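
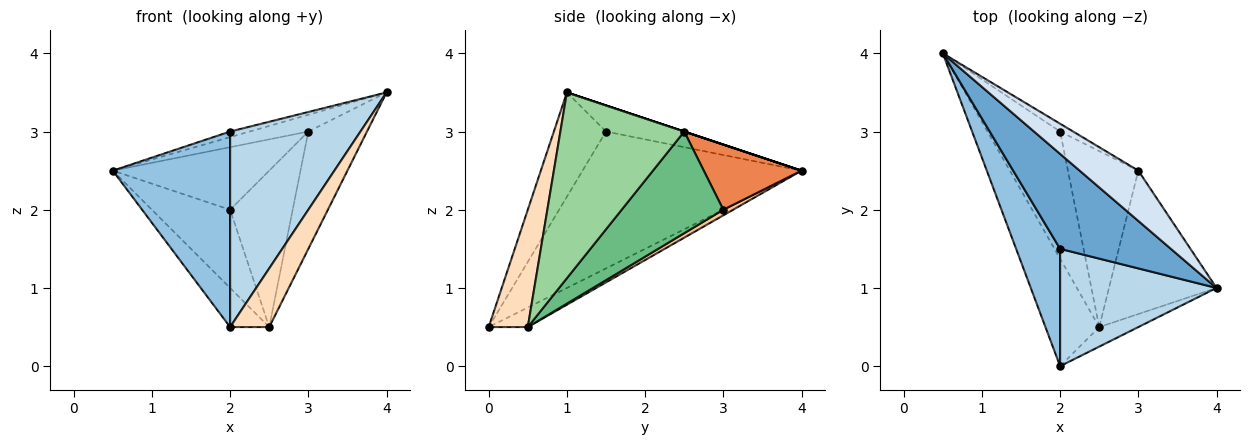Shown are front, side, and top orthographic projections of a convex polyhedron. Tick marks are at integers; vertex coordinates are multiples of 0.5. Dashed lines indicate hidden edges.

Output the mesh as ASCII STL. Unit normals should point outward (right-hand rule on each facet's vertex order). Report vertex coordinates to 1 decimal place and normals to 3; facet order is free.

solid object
 facet normal -0.229 0.057 0.972
  outer loop
   vertex 2.0 1.5 3.0
   vertex 4.0 1.0 3.5
   vertex 0.5 4.0 2.5
  endloop
 endfacet
 facet normal -0.848 -0.454 0.273
  outer loop
   vertex 2.0 1.5 3.0
   vertex 0.5 4.0 2.5
   vertex 2.0 0.0 0.5
  endloop
 endfacet
 facet normal -0.324 -0.811 0.487
  outer loop
   vertex 2.0 1.5 3.0
   vertex 2.0 0.0 0.5
   vertex 4.0 1.0 3.5
  endloop
 endfacet
 facet normal 0.000 0.316 0.949
  outer loop
   vertex 3.0 2.5 3.0
   vertex 0.5 4.0 2.5
   vertex 4.0 1.0 3.5
  endloop
 endfacet
 facet normal 0.527 0.843 -0.105
  outer loop
   vertex 3.0 2.5 3.0
   vertex 2.0 3.0 2.0
   vertex 0.5 4.0 2.5
  endloop
 endfacet
 facet normal -0.323 0.323 -0.889
  outer loop
   vertex 2.5 0.5 0.5
   vertex 2.0 0.0 0.5
   vertex 0.5 4.0 2.5
  endloop
 endfacet
 facet normal 0.065 0.523 -0.850
  outer loop
   vertex 2.5 0.5 0.5
   vertex 0.5 4.0 2.5
   vertex 2.0 3.0 2.0
  endloop
 endfacet
 facet normal 0.688 -0.688 -0.229
  outer loop
   vertex 2.5 0.5 0.5
   vertex 4.0 1.0 3.5
   vertex 2.0 0.0 0.5
  endloop
 endfacet
 facet normal 0.734 0.451 -0.508
  outer loop
   vertex 2.5 0.5 0.5
   vertex 2.0 3.0 2.0
   vertex 3.0 2.5 3.0
  endloop
 endfacet
 facet normal 0.801 0.379 -0.464
  outer loop
   vertex 2.5 0.5 0.5
   vertex 3.0 2.5 3.0
   vertex 4.0 1.0 3.5
  endloop
 endfacet
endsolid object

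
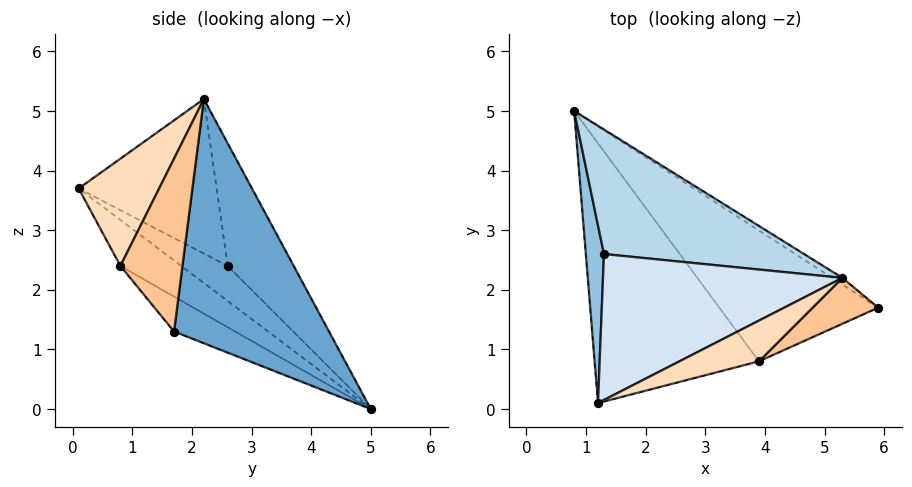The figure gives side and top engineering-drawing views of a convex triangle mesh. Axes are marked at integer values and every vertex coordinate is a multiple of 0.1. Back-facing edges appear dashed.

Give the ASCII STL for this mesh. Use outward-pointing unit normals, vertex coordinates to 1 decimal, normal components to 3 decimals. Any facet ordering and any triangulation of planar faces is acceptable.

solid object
 facet normal 0.547 0.837 -0.023
  outer loop
   vertex 5.3 2.2 5.2
   vertex 5.9 1.7 1.3
   vertex 0.8 5.0 0.0
  endloop
 endfacet
 facet normal -0.856 0.265 0.443
  outer loop
   vertex 1.3 2.6 2.4
   vertex 0.8 5.0 0.0
   vertex 1.2 0.1 3.7
  endloop
 endfacet
 facet normal -0.419 0.597 0.684
  outer loop
   vertex 1.3 2.6 2.4
   vertex 5.3 2.2 5.2
   vertex 0.8 5.0 0.0
  endloop
 endfacet
 facet normal -0.493 0.417 0.764
  outer loop
   vertex 1.3 2.6 2.4
   vertex 1.2 0.1 3.7
   vertex 5.3 2.2 5.2
  endloop
 endfacet
 facet normal -0.175 -0.582 -0.794
  outer loop
   vertex 3.9 0.8 2.4
   vertex 0.8 5.0 0.0
   vertex 5.9 1.7 1.3
  endloop
 endfacet
 facet normal -0.216 -0.600 -0.771
  outer loop
   vertex 3.9 0.8 2.4
   vertex 1.2 0.1 3.7
   vertex 0.8 5.0 0.0
  endloop
 endfacet
 facet normal 0.486 -0.854 0.184
  outer loop
   vertex 3.9 0.8 2.4
   vertex 5.9 1.7 1.3
   vertex 5.3 2.2 5.2
  endloop
 endfacet
 facet normal 0.360 -0.894 0.267
  outer loop
   vertex 3.9 0.8 2.4
   vertex 5.3 2.2 5.2
   vertex 1.2 0.1 3.7
  endloop
 endfacet
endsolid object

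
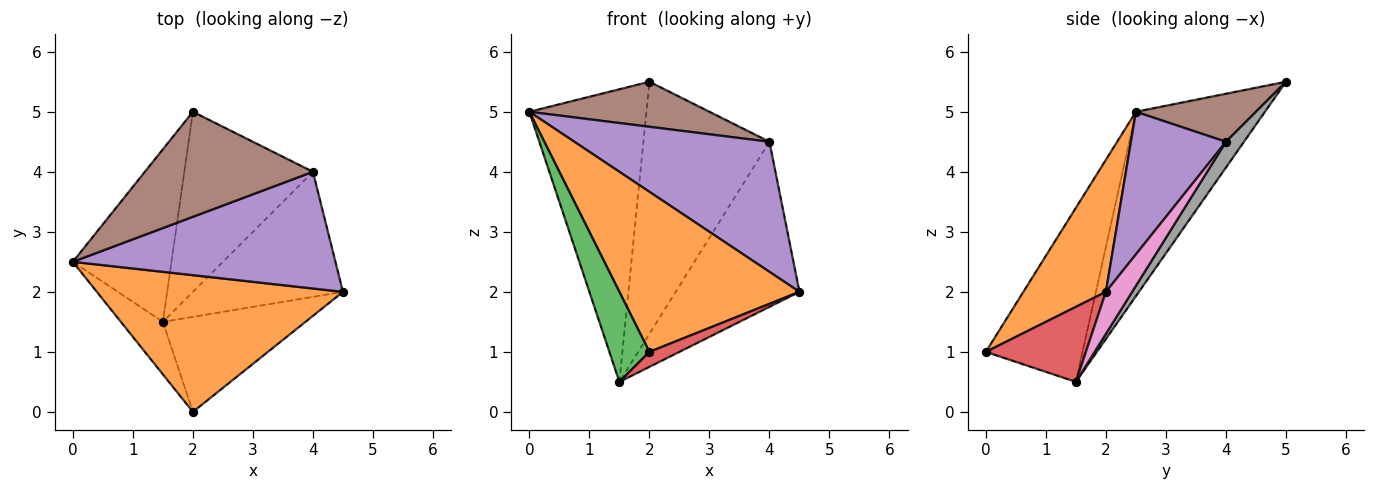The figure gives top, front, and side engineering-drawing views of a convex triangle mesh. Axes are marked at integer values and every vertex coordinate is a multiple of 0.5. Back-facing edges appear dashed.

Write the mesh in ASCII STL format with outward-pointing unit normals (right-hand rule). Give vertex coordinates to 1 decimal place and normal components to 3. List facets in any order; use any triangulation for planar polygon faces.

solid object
 facet normal -0.689 0.625 -0.368
  outer loop
   vertex 1.5 1.5 0.5
   vertex 0.0 2.5 5.0
   vertex 2.0 5.0 5.5
  endloop
 endfacet
 facet normal 0.329 -0.718 0.613
  outer loop
   vertex 2.0 0.0 1.0
   vertex 4.5 2.0 2.0
   vertex 0.0 2.5 5.0
  endloop
 endfacet
 facet normal -0.902 -0.373 -0.218
  outer loop
   vertex 2.0 0.0 1.0
   vertex 0.0 2.5 5.0
   vertex 1.5 1.5 0.5
  endloop
 endfacet
 facet normal 0.461 -0.138 -0.876
  outer loop
   vertex 2.0 0.0 1.0
   vertex 1.5 1.5 0.5
   vertex 4.5 2.0 2.0
  endloop
 endfacet
 facet normal 0.341 -0.700 0.628
  outer loop
   vertex 4.0 4.0 4.5
   vertex 0.0 2.5 5.0
   vertex 4.5 2.0 2.0
  endloop
 endfacet
 facet normal 0.254 -0.381 0.889
  outer loop
   vertex 4.0 4.0 4.5
   vertex 2.0 5.0 5.5
   vertex 0.0 2.5 5.0
  endloop
 endfacet
 facet normal 0.167 0.786 -0.595
  outer loop
   vertex 4.0 4.0 4.5
   vertex 4.5 2.0 2.0
   vertex 1.5 1.5 0.5
  endloop
 endfacet
 facet normal 0.115 0.808 -0.577
  outer loop
   vertex 4.0 4.0 4.5
   vertex 1.5 1.5 0.5
   vertex 2.0 5.0 5.5
  endloop
 endfacet
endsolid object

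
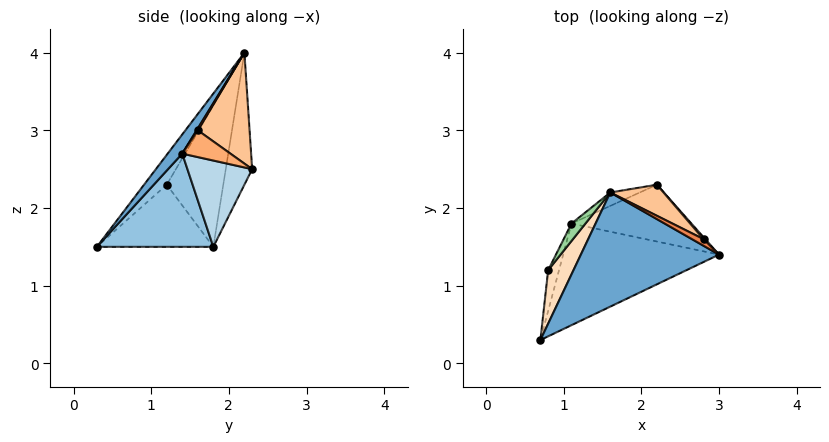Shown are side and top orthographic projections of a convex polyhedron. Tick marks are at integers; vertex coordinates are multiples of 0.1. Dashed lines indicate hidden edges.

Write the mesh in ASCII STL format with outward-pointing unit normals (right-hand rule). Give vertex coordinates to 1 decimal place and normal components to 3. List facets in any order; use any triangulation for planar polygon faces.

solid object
 facet normal 0.081 -0.807 0.584
  outer loop
   vertex 1.6 2.2 4.0
   vertex 0.7 0.3 1.5
   vertex 3.0 1.4 2.7
  endloop
 endfacet
 facet normal 0.508 -0.136 -0.850
  outer loop
   vertex 1.1 1.8 1.5
   vertex 3.0 1.4 2.7
   vertex 0.7 0.3 1.5
  endloop
 endfacet
 facet normal 0.553 0.321 -0.769
  outer loop
   vertex 1.1 1.8 1.5
   vertex 2.2 2.3 2.5
   vertex 3.0 1.4 2.7
  endloop
 endfacet
 facet normal -0.352 0.933 -0.079
  outer loop
   vertex 1.1 1.8 1.5
   vertex 1.6 2.2 4.0
   vertex 2.2 2.3 2.5
  endloop
 endfacet
 facet normal 0.100 -0.796 0.597
  outer loop
   vertex 2.8 1.6 3.0
   vertex 1.6 2.2 4.0
   vertex 3.0 1.4 2.7
  endloop
 endfacet
 facet normal 0.741 0.670 0.048
  outer loop
   vertex 2.8 1.6 3.0
   vertex 3.0 1.4 2.7
   vertex 2.2 2.3 2.5
  endloop
 endfacet
 facet normal 0.612 0.734 0.294
  outer loop
   vertex 2.8 1.6 3.0
   vertex 2.2 2.3 2.5
   vertex 1.6 2.2 4.0
  endloop
 endfacet
 facet normal -0.684 -0.441 0.581
  outer loop
   vertex 0.8 1.2 2.3
   vertex 0.7 0.3 1.5
   vertex 1.6 2.2 4.0
  endloop
 endfacet
 facet normal -0.953 0.254 -0.167
  outer loop
   vertex 0.8 1.2 2.3
   vertex 1.1 1.8 1.5
   vertex 0.7 0.3 1.5
  endloop
 endfacet
 facet normal -0.842 0.532 0.083
  outer loop
   vertex 0.8 1.2 2.3
   vertex 1.6 2.2 4.0
   vertex 1.1 1.8 1.5
  endloop
 endfacet
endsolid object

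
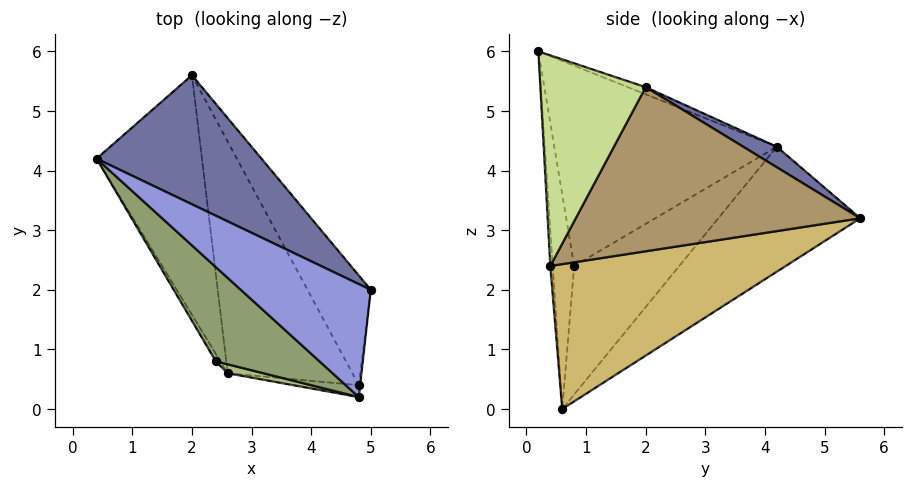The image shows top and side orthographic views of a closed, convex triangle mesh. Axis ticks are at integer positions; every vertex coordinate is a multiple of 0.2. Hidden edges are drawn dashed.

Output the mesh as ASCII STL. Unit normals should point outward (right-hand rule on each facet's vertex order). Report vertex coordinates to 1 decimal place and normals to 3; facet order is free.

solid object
 facet normal 0.101 0.579 0.809
  outer loop
   vertex 2.0 5.6 3.2
   vertex 0.4 4.2 4.4
   vertex 5.0 2.0 5.4
  endloop
 endfacet
 facet normal -0.728 0.306 -0.614
  outer loop
   vertex 2.0 5.6 3.2
   vertex 2.6 0.6 0.0
   vertex 0.4 4.2 4.4
  endloop
 endfacet
 facet normal -0.052 0.321 0.946
  outer loop
   vertex 4.8 0.2 6.0
   vertex 5.0 2.0 5.4
   vertex 0.4 4.2 4.4
  endloop
 endfacet
 facet normal -0.869 -0.493 -0.031
  outer loop
   vertex 2.4 0.8 2.4
   vertex 0.4 4.2 4.4
   vertex 2.6 0.6 0.0
  endloop
 endfacet
 facet normal -0.696 -0.621 0.360
  outer loop
   vertex 2.4 0.8 2.4
   vertex 4.8 0.2 6.0
   vertex 0.4 4.2 4.4
  endloop
 endfacet
 facet normal -0.316 -0.947 0.053
  outer loop
   vertex 2.4 0.8 2.4
   vertex 2.6 0.6 0.0
   vertex 4.8 0.2 6.0
  endloop
 endfacet
 facet normal 0.994 -0.112 -0.006
  outer loop
   vertex 4.8 0.4 2.4
   vertex 5.0 2.0 5.4
   vertex 4.8 0.2 6.0
  endloop
 endfacet
 facet normal -0.030 -0.998 -0.055
  outer loop
   vertex 4.8 0.4 2.4
   vertex 4.8 0.2 6.0
   vertex 2.6 0.6 0.0
  endloop
 endfacet
 facet normal 0.815 0.487 -0.314
  outer loop
   vertex 4.8 0.4 2.4
   vertex 2.0 5.6 3.2
   vertex 5.0 2.0 5.4
  endloop
 endfacet
 facet normal 0.676 0.453 -0.582
  outer loop
   vertex 4.8 0.4 2.4
   vertex 2.6 0.6 0.0
   vertex 2.0 5.6 3.2
  endloop
 endfacet
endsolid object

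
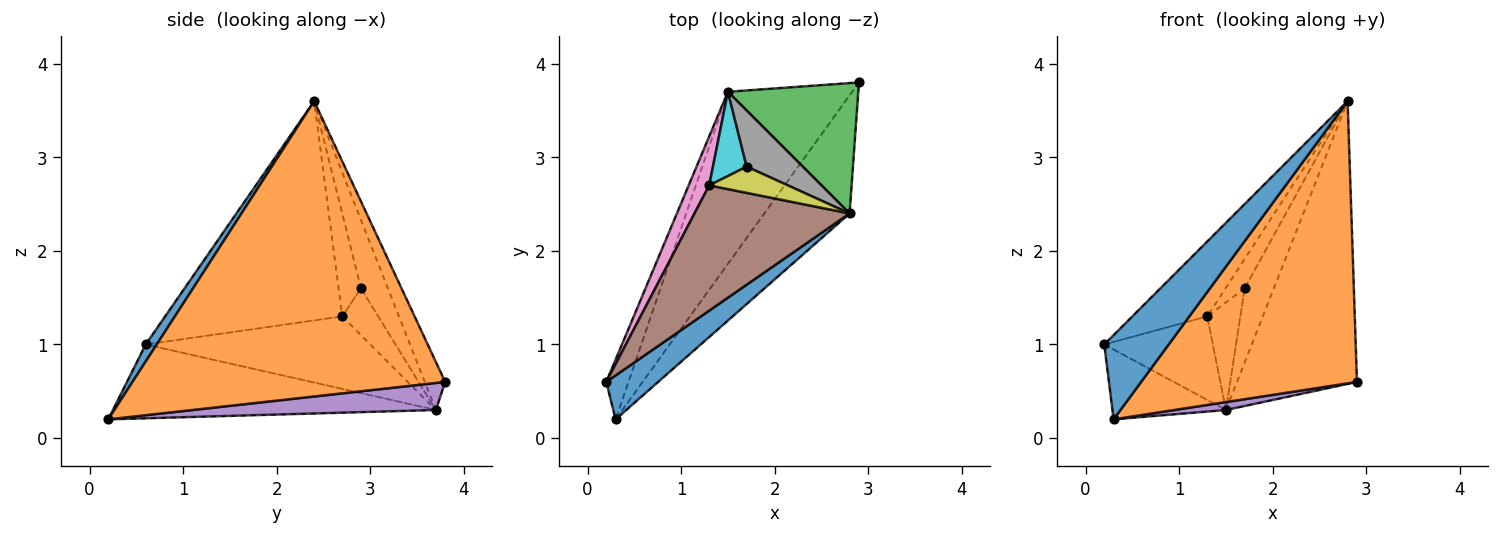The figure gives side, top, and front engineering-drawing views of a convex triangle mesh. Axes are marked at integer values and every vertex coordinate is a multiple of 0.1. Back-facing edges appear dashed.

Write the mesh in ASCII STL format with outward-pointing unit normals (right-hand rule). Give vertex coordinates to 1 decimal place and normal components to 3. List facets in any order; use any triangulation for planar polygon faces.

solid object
 facet normal 0.150 -0.877 0.457
  outer loop
   vertex 0.3 0.2 0.2
   vertex 2.8 2.4 3.6
   vertex 0.2 0.6 1.0
  endloop
 endfacet
 facet normal 0.801 -0.553 -0.231
  outer loop
   vertex 0.3 0.2 0.2
   vertex 2.9 3.8 0.6
   vertex 2.8 2.4 3.6
  endloop
 endfacet
 facet normal -0.153 0.897 0.414
  outer loop
   vertex 1.5 3.7 0.3
   vertex 2.8 2.4 3.6
   vertex 2.9 3.8 0.6
  endloop
 endfacet
 facet normal -0.908 0.319 -0.273
  outer loop
   vertex 1.5 3.7 0.3
   vertex 0.3 0.2 0.2
   vertex 0.2 0.6 1.0
  endloop
 endfacet
 facet normal 0.212 -0.045 -0.976
  outer loop
   vertex 1.5 3.7 0.3
   vertex 2.9 3.8 0.6
   vertex 0.3 0.2 0.2
  endloop
 endfacet
 facet normal -0.772 0.326 0.546
  outer loop
   vertex 1.3 2.7 1.3
   vertex 0.2 0.6 1.0
   vertex 2.8 2.4 3.6
  endloop
 endfacet
 facet normal -0.872 0.422 0.247
  outer loop
   vertex 1.3 2.7 1.3
   vertex 1.5 3.7 0.3
   vertex 0.2 0.6 1.0
  endloop
 endfacet
 facet normal -0.592 0.642 0.486
  outer loop
   vertex 1.7 2.9 1.6
   vertex 2.8 2.4 3.6
   vertex 1.5 3.7 0.3
  endloop
 endfacet
 facet normal -0.657 0.562 0.502
  outer loop
   vertex 1.7 2.9 1.6
   vertex 1.3 2.7 1.3
   vertex 2.8 2.4 3.6
  endloop
 endfacet
 facet normal -0.650 0.598 0.468
  outer loop
   vertex 1.7 2.9 1.6
   vertex 1.5 3.7 0.3
   vertex 1.3 2.7 1.3
  endloop
 endfacet
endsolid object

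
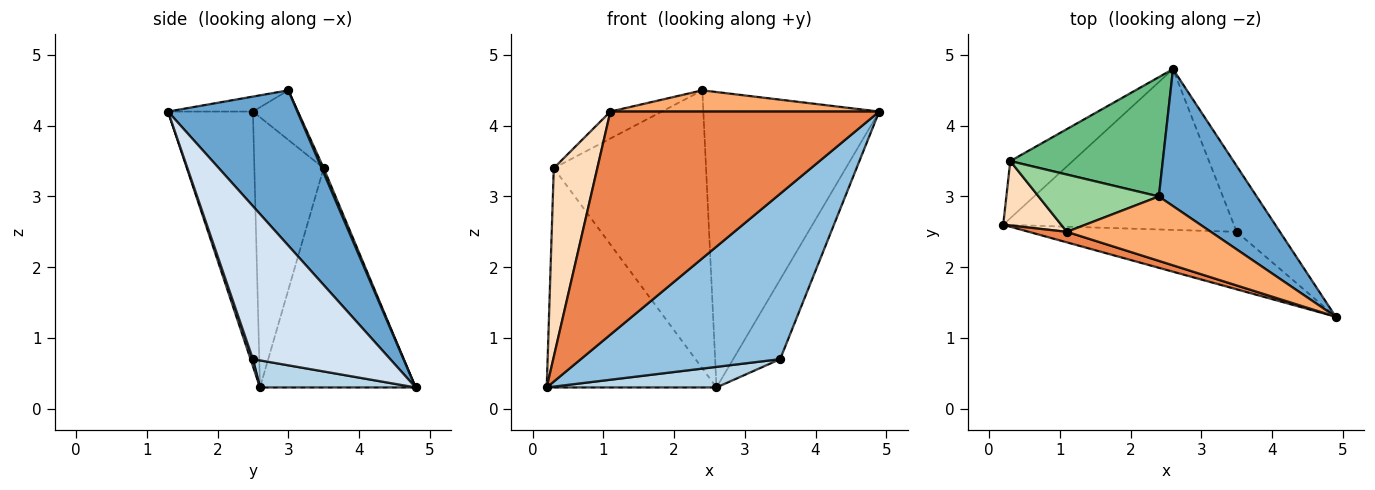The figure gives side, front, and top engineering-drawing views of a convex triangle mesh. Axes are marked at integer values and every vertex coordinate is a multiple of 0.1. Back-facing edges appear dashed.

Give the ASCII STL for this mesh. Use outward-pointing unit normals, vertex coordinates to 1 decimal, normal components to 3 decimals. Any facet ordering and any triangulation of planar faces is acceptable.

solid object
 facet normal 0.555 0.755 0.350
  outer loop
   vertex 2.4 3.0 4.5
   vertex 4.9 1.3 4.2
   vertex 2.6 4.8 0.3
  endloop
 endfacet
 facet normal 0.011 -0.945 -0.328
  outer loop
   vertex 3.5 2.5 0.7
   vertex 4.9 1.3 4.2
   vertex 0.2 2.6 0.3
  endloop
 endfacet
 facet normal 0.116 -0.126 -0.985
  outer loop
   vertex 3.5 2.5 0.7
   vertex 0.2 2.6 0.3
   vertex 2.6 4.8 0.3
  endloop
 endfacet
 facet normal 0.914 0.313 -0.258
  outer loop
   vertex 3.5 2.5 0.7
   vertex 2.6 4.8 0.3
   vertex 4.9 1.3 4.2
  endloop
 endfacet
 facet normal -0.301 -0.953 0.045
  outer loop
   vertex 1.1 2.5 4.2
   vertex 0.2 2.6 0.3
   vertex 4.9 1.3 4.2
  endloop
 endfacet
 facet normal -0.098 -0.311 0.945
  outer loop
   vertex 1.1 2.5 4.2
   vertex 4.9 1.3 4.2
   vertex 2.4 3.0 4.5
  endloop
 endfacet
 facet normal -0.664 0.724 -0.189
  outer loop
   vertex 0.3 3.5 3.4
   vertex 2.6 4.8 0.3
   vertex 0.2 2.6 0.3
  endloop
 endfacet
 facet normal -0.833 -0.523 0.179
  outer loop
   vertex 0.3 3.5 3.4
   vertex 0.2 2.6 0.3
   vertex 1.1 2.5 4.2
  endloop
 endfacet
 facet normal 0.012 0.919 0.394
  outer loop
   vertex 0.3 3.5 3.4
   vertex 2.4 3.0 4.5
   vertex 2.6 4.8 0.3
  endloop
 endfacet
 facet normal -0.349 0.399 0.848
  outer loop
   vertex 0.3 3.5 3.4
   vertex 1.1 2.5 4.2
   vertex 2.4 3.0 4.5
  endloop
 endfacet
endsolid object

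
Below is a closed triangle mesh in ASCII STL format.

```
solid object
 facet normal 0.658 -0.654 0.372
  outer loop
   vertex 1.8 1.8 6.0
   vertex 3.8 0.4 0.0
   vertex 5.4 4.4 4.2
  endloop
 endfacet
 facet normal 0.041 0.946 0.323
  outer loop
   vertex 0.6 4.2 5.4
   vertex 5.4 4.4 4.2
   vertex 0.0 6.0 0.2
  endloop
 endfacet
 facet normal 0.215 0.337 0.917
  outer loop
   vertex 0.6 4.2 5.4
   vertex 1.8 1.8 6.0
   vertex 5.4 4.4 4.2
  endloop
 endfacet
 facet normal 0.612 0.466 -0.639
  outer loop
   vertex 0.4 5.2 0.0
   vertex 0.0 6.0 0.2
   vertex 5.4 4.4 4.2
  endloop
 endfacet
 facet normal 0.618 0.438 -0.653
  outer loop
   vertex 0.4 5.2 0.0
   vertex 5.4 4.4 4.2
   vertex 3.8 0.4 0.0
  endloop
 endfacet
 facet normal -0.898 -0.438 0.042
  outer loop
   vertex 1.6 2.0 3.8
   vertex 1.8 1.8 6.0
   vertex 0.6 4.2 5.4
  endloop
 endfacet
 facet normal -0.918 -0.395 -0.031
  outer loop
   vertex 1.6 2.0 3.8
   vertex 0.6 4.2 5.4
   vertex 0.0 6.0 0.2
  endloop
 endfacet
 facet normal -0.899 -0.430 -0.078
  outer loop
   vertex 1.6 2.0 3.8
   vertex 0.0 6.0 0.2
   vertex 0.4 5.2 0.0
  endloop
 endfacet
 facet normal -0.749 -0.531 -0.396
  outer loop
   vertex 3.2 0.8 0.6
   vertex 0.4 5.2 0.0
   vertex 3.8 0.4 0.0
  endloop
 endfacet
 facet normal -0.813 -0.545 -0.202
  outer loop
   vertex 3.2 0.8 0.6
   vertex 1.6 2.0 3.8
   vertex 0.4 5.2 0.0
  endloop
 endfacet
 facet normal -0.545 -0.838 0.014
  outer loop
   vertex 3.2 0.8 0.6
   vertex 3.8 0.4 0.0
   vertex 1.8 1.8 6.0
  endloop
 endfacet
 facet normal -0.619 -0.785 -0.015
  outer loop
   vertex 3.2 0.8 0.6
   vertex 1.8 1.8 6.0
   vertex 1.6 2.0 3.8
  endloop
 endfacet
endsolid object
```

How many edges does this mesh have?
18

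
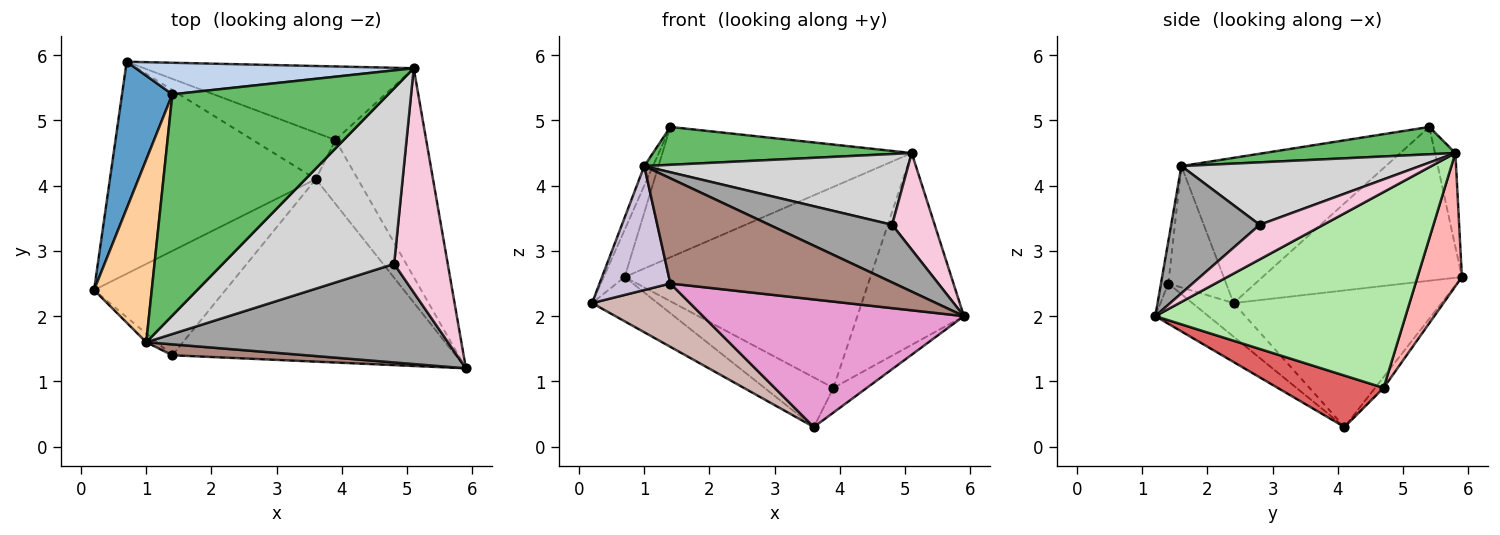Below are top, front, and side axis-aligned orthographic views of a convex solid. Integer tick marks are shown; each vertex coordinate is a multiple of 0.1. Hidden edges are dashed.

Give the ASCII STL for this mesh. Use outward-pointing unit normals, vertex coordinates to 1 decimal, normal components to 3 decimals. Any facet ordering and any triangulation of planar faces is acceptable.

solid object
 facet normal -0.946 0.100 0.309
  outer loop
   vertex 1.4 5.4 4.9
   vertex 0.7 5.9 2.6
   vertex 0.2 2.4 2.2
  endloop
 endfacet
 facet normal -0.079 0.969 0.235
  outer loop
   vertex 5.1 5.8 4.5
   vertex 0.7 5.9 2.6
   vertex 1.4 5.4 4.9
  endloop
 endfacet
 facet normal -0.545 0.172 -0.821
  outer loop
   vertex 3.6 4.1 0.3
   vertex 0.2 2.4 2.2
   vertex 0.7 5.9 2.6
  endloop
 endfacet
 facet normal -0.929 0.040 0.369
  outer loop
   vertex 1.0 1.6 4.3
   vertex 1.4 5.4 4.9
   vertex 0.2 2.4 2.2
  endloop
 endfacet
 facet normal 0.124 -0.167 0.978
  outer loop
   vertex 1.0 1.6 4.3
   vertex 5.1 5.8 4.5
   vertex 1.4 5.4 4.9
  endloop
 endfacet
 facet normal 0.846 0.360 -0.392
  outer loop
   vertex 3.9 4.7 0.9
   vertex 5.1 5.8 4.5
   vertex 5.9 1.2 2.0
  endloop
 endfacet
 facet normal 0.753 0.237 -0.614
  outer loop
   vertex 3.9 4.7 0.9
   vertex 5.9 1.2 2.0
   vertex 3.6 4.1 0.3
  endloop
 endfacet
 facet normal 0.167 0.926 -0.339
  outer loop
   vertex 3.9 4.7 0.9
   vertex 0.7 5.9 2.6
   vertex 5.1 5.8 4.5
  endloop
 endfacet
 facet normal -0.090 0.726 -0.681
  outer loop
   vertex 3.9 4.7 0.9
   vertex 3.6 4.1 0.3
   vertex 0.7 5.9 2.6
  endloop
 endfacet
 facet normal -0.631 -0.774 -0.054
  outer loop
   vertex 1.4 1.4 2.5
   vertex 1.0 1.6 4.3
   vertex 0.2 2.4 2.2
  endloop
 endfacet
 facet normal -0.033 -0.994 0.103
  outer loop
   vertex 1.4 1.4 2.5
   vertex 5.9 1.2 2.0
   vertex 1.0 1.6 4.3
  endloop
 endfacet
 facet normal -0.213 -0.507 -0.835
  outer loop
   vertex 1.4 1.4 2.5
   vertex 0.2 2.4 2.2
   vertex 3.6 4.1 0.3
  endloop
 endfacet
 facet normal -0.116 -0.569 -0.814
  outer loop
   vertex 1.4 1.4 2.5
   vertex 3.6 4.1 0.3
   vertex 5.9 1.2 2.0
  endloop
 endfacet
 facet normal 0.510 -0.341 0.790
  outer loop
   vertex 4.8 2.8 3.4
   vertex 5.9 1.2 2.0
   vertex 5.1 5.8 4.5
  endloop
 endfacet
 facet normal 0.342 -0.475 0.811
  outer loop
   vertex 4.8 2.8 3.4
   vertex 1.0 1.6 4.3
   vertex 5.9 1.2 2.0
  endloop
 endfacet
 facet normal 0.320 -0.354 0.879
  outer loop
   vertex 4.8 2.8 3.4
   vertex 5.1 5.8 4.5
   vertex 1.0 1.6 4.3
  endloop
 endfacet
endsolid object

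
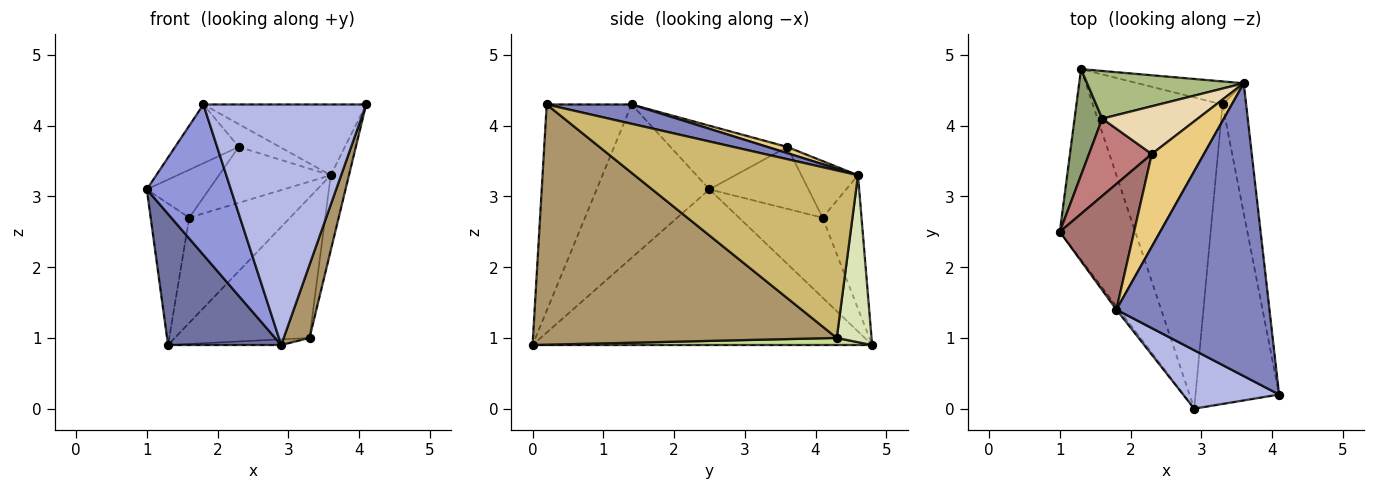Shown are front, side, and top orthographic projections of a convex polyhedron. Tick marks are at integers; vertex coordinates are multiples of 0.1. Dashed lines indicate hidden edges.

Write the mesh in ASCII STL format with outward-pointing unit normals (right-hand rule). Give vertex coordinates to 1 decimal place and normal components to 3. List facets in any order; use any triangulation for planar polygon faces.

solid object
 facet normal -0.862 -0.287 -0.418
  outer loop
   vertex 2.9 0.0 0.9
   vertex 1.0 2.5 3.1
   vertex 1.3 4.8 0.9
  endloop
 endfacet
 facet normal 0.122 0.233 0.965
  outer loop
   vertex 1.8 1.4 4.3
   vertex 4.1 0.2 4.3
   vertex 3.6 4.6 3.3
  endloop
 endfacet
 facet normal -0.802 -0.598 -0.013
  outer loop
   vertex 1.8 1.4 4.3
   vertex 1.0 2.5 3.1
   vertex 2.9 0.0 0.9
  endloop
 endfacet
 facet normal -0.452 -0.867 0.211
  outer loop
   vertex 1.8 1.4 4.3
   vertex 2.9 0.0 0.9
   vertex 4.1 0.2 4.3
  endloop
 endfacet
 facet normal -0.866 0.400 0.300
  outer loop
   vertex 1.6 4.1 2.7
   vertex 1.3 4.8 0.9
   vertex 1.0 2.5 3.1
  endloop
 endfacet
 facet normal -0.332 0.859 0.389
  outer loop
   vertex 1.6 4.1 2.7
   vertex 3.6 4.6 3.3
   vertex 1.3 4.8 0.9
  endloop
 endfacet
 facet normal 0.054 0.018 -0.998
  outer loop
   vertex 3.3 4.3 1.0
   vertex 2.9 0.0 0.9
   vertex 1.3 4.8 0.9
  endloop
 endfacet
 facet normal 0.247 0.956 -0.157
  outer loop
   vertex 3.3 4.3 1.0
   vertex 1.3 4.8 0.9
   vertex 3.6 4.6 3.3
  endloop
 endfacet
 facet normal 0.941 -0.080 -0.328
  outer loop
   vertex 3.3 4.3 1.0
   vertex 4.1 0.2 4.3
   vertex 2.9 0.0 0.9
  endloop
 endfacet
 facet normal 0.987 0.081 -0.139
  outer loop
   vertex 3.3 4.3 1.0
   vertex 3.6 4.6 3.3
   vertex 4.1 0.2 4.3
  endloop
 endfacet
 facet normal 0.114 0.237 0.965
  outer loop
   vertex 2.3 3.6 3.7
   vertex 1.8 1.4 4.3
   vertex 3.6 4.6 3.3
  endloop
 endfacet
 facet normal -0.359 0.710 0.606
  outer loop
   vertex 2.3 3.6 3.7
   vertex 3.6 4.6 3.3
   vertex 1.6 4.1 2.7
  endloop
 endfacet
 facet normal -0.613 0.335 0.716
  outer loop
   vertex 2.3 3.6 3.7
   vertex 1.0 2.5 3.1
   vertex 1.8 1.4 4.3
  endloop
 endfacet
 facet normal -0.642 0.404 0.651
  outer loop
   vertex 2.3 3.6 3.7
   vertex 1.6 4.1 2.7
   vertex 1.0 2.5 3.1
  endloop
 endfacet
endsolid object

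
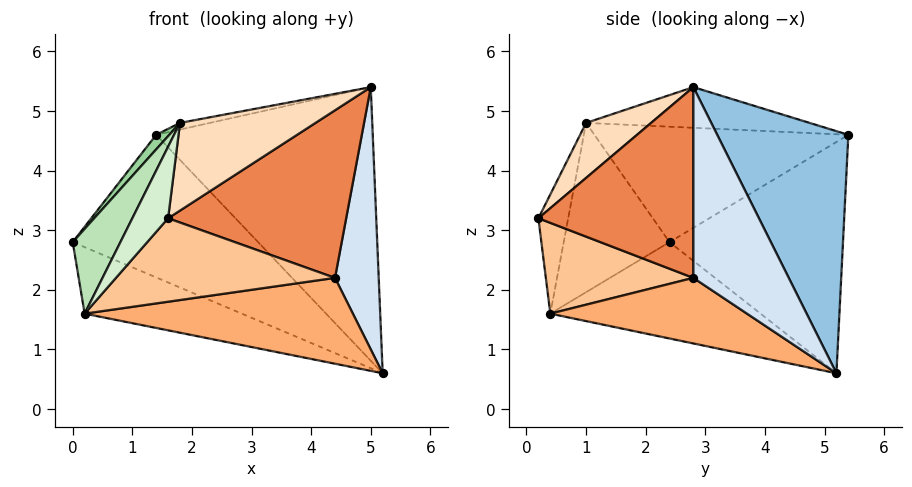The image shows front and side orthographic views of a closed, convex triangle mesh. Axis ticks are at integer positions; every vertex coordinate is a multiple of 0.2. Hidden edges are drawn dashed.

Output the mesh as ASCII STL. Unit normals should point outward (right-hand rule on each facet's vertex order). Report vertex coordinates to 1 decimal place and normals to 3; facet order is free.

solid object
 facet normal -0.564 0.602 -0.565
  outer loop
   vertex 1.4 5.4 4.6
   vertex 5.2 5.2 0.6
   vertex 0.0 2.4 2.8
  endloop
 endfacet
 facet normal 0.472 0.780 0.410
  outer loop
   vertex 1.4 5.4 4.6
   vertex 5.0 2.8 5.4
   vertex 5.2 5.2 0.6
  endloop
 endfacet
 facet normal -0.530 0.396 -0.749
  outer loop
   vertex 0.2 0.4 1.6
   vertex 0.0 2.4 2.8
   vertex 5.2 5.2 0.6
  endloop
 endfacet
 facet normal 0.896 -0.411 -0.168
  outer loop
   vertex 4.4 2.8 2.2
   vertex 5.2 5.2 0.6
   vertex 5.0 2.8 5.4
  endloop
 endfacet
 facet normal 0.652 -0.749 -0.122
  outer loop
   vertex 4.4 2.8 2.2
   vertex 5.0 2.8 5.4
   vertex 1.6 0.2 3.2
  endloop
 endfacet
 facet normal 0.437 -0.595 -0.675
  outer loop
   vertex 4.4 2.8 2.2
   vertex 0.2 0.4 1.6
   vertex 5.2 5.2 0.6
  endloop
 endfacet
 facet normal 0.481 -0.714 -0.510
  outer loop
   vertex 4.4 2.8 2.2
   vertex 1.6 0.2 3.2
   vertex 0.2 0.4 1.6
  endloop
 endfacet
 facet normal 0.402 -0.838 0.369
  outer loop
   vertex 1.8 1.0 4.8
   vertex 1.6 0.2 3.2
   vertex 5.0 2.8 5.4
  endloop
 endfacet
 facet normal -0.199 0.026 0.980
  outer loop
   vertex 1.8 1.0 4.8
   vertex 5.0 2.8 5.4
   vertex 1.4 5.4 4.6
  endloop
 endfacet
 facet normal -0.756 -0.039 0.653
  outer loop
   vertex 1.8 1.0 4.8
   vertex 1.4 5.4 4.6
   vertex 0.0 2.4 2.8
  endloop
 endfacet
 facet normal -0.805 -0.363 0.470
  outer loop
   vertex 1.8 1.0 4.8
   vertex 0.0 2.4 2.8
   vertex 0.2 0.4 1.6
  endloop
 endfacet
 facet normal -0.581 -0.697 0.421
  outer loop
   vertex 1.8 1.0 4.8
   vertex 0.2 0.4 1.6
   vertex 1.6 0.2 3.2
  endloop
 endfacet
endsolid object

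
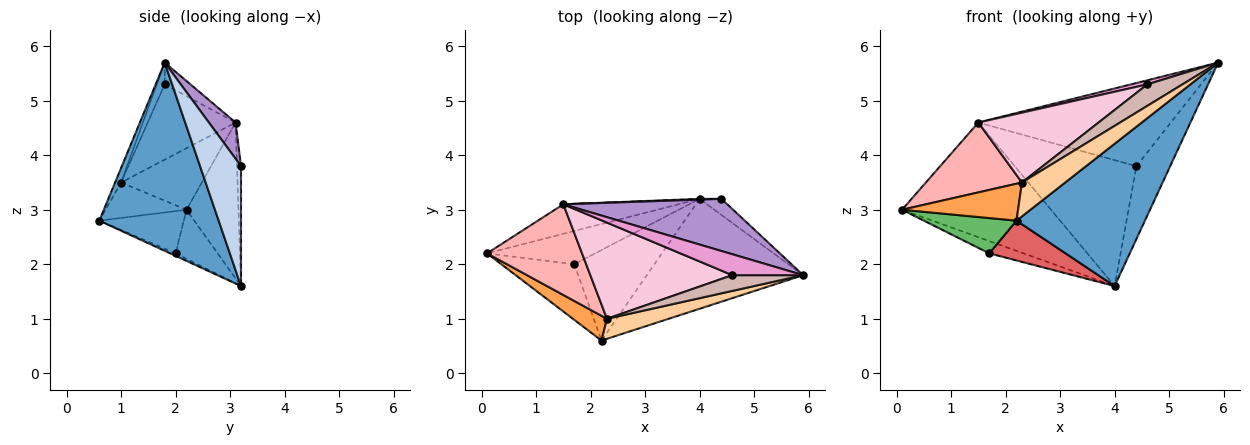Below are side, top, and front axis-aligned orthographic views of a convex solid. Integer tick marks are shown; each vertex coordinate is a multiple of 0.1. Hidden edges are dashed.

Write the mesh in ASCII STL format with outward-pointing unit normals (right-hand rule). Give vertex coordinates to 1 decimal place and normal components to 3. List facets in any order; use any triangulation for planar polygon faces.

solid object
 facet normal 0.593 -0.638 -0.492
  outer loop
   vertex 4.0 3.2 1.6
   vertex 5.9 1.8 5.7
   vertex 2.2 0.6 2.8
  endloop
 endfacet
 facet normal 0.764 0.630 -0.139
  outer loop
   vertex 4.4 3.2 3.8
   vertex 5.9 1.8 5.7
   vertex 4.0 3.2 1.6
  endloop
 endfacet
 facet normal -0.501 -0.718 0.482
  outer loop
   vertex 2.3 1.0 3.5
   vertex 0.1 2.2 3.0
   vertex 2.2 0.6 2.8
  endloop
 endfacet
 facet normal -0.119 -0.855 0.505
  outer loop
   vertex 2.3 1.0 3.5
   vertex 2.2 0.6 2.8
   vertex 5.9 1.8 5.7
  endloop
 endfacet
 facet normal -0.439 -0.482 -0.758
  outer loop
   vertex 1.7 2.0 2.2
   vertex 2.2 0.6 2.8
   vertex 0.1 2.2 3.0
  endloop
 endfacet
 facet normal -0.392 0.319 -0.863
  outer loop
   vertex 1.7 2.0 2.2
   vertex 0.1 2.2 3.0
   vertex 4.0 3.2 1.6
  endloop
 endfacet
 facet normal -0.029 -0.402 -0.915
  outer loop
   vertex 1.7 2.0 2.2
   vertex 4.0 3.2 1.6
   vertex 2.2 0.6 2.8
  endloop
 endfacet
 facet normal -0.456 -0.543 0.705
  outer loop
   vertex 1.5 3.1 4.6
   vertex 0.1 2.2 3.0
   vertex 2.3 1.0 3.5
  endloop
 endfacet
 facet normal 0.117 0.841 0.528
  outer loop
   vertex 1.5 3.1 4.6
   vertex 5.9 1.8 5.7
   vertex 4.4 3.2 3.8
  endloop
 endfacet
 facet normal -0.320 0.918 -0.236
  outer loop
   vertex 1.5 3.1 4.6
   vertex 4.0 3.2 1.6
   vertex 0.1 2.2 3.0
  endloop
 endfacet
 facet normal -0.033 0.999 0.006
  outer loop
   vertex 1.5 3.1 4.6
   vertex 4.4 3.2 3.8
   vertex 4.0 3.2 1.6
  endloop
 endfacet
 facet normal -0.179 -0.794 0.581
  outer loop
   vertex 4.6 1.8 5.3
   vertex 2.3 1.0 3.5
   vertex 5.9 1.8 5.7
  endloop
 endfacet
 facet normal -0.289 -0.183 0.940
  outer loop
   vertex 4.6 1.8 5.3
   vertex 5.9 1.8 5.7
   vertex 1.5 3.1 4.6
  endloop
 endfacet
 facet normal -0.394 -0.540 0.744
  outer loop
   vertex 4.6 1.8 5.3
   vertex 1.5 3.1 4.6
   vertex 2.3 1.0 3.5
  endloop
 endfacet
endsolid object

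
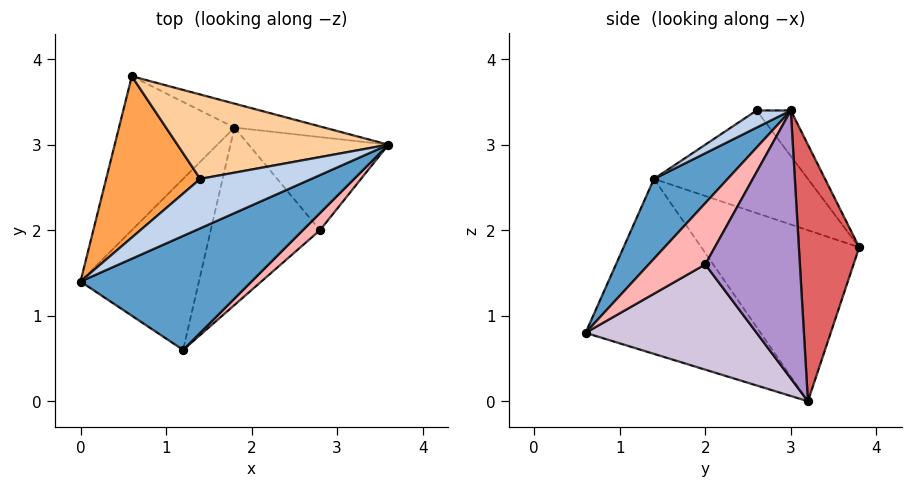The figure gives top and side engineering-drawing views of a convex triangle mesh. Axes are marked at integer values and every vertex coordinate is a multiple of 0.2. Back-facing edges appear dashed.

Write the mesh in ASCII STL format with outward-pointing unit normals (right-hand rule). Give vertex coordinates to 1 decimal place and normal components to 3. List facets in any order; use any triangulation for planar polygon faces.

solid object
 facet normal 0.245 -0.815 0.526
  outer loop
   vertex 1.2 0.6 0.8
   vertex 3.6 3.0 3.4
   vertex 0.0 1.4 2.6
  endloop
 endfacet
 facet normal 0.117 -0.642 0.758
  outer loop
   vertex 1.4 2.6 3.4
   vertex 0.0 1.4 2.6
   vertex 3.6 3.0 3.4
  endloop
 endfacet
 facet normal -0.682 0.379 0.625
  outer loop
   vertex 1.4 2.6 3.4
   vertex 0.6 3.8 1.8
   vertex 0.0 1.4 2.6
  endloop
 endfacet
 facet normal -0.138 0.758 0.637
  outer loop
   vertex 1.4 2.6 3.4
   vertex 3.6 3.0 3.4
   vertex 0.6 3.8 1.8
  endloop
 endfacet
 facet normal -0.829 0.021 -0.559
  outer loop
   vertex 1.8 3.2 0.0
   vertex 0.0 1.4 2.6
   vertex 0.6 3.8 1.8
  endloop
 endfacet
 facet normal -0.828 0.019 -0.560
  outer loop
   vertex 1.8 3.2 0.0
   vertex 1.2 0.6 0.8
   vertex 0.0 1.4 2.6
  endloop
 endfacet
 facet normal 0.310 0.945 -0.108
  outer loop
   vertex 1.8 3.2 0.0
   vertex 0.6 3.8 1.8
   vertex 3.6 3.0 3.4
  endloop
 endfacet
 facet normal 0.600 -0.782 0.168
  outer loop
   vertex 2.8 2.0 1.6
   vertex 3.6 3.0 3.4
   vertex 1.2 0.6 0.8
  endloop
 endfacet
 facet normal 0.880 0.122 -0.459
  outer loop
   vertex 2.8 2.0 1.6
   vertex 1.8 3.2 0.0
   vertex 3.6 3.0 3.4
  endloop
 endfacet
 facet normal 0.648 -0.357 -0.673
  outer loop
   vertex 2.8 2.0 1.6
   vertex 1.2 0.6 0.8
   vertex 1.8 3.2 0.0
  endloop
 endfacet
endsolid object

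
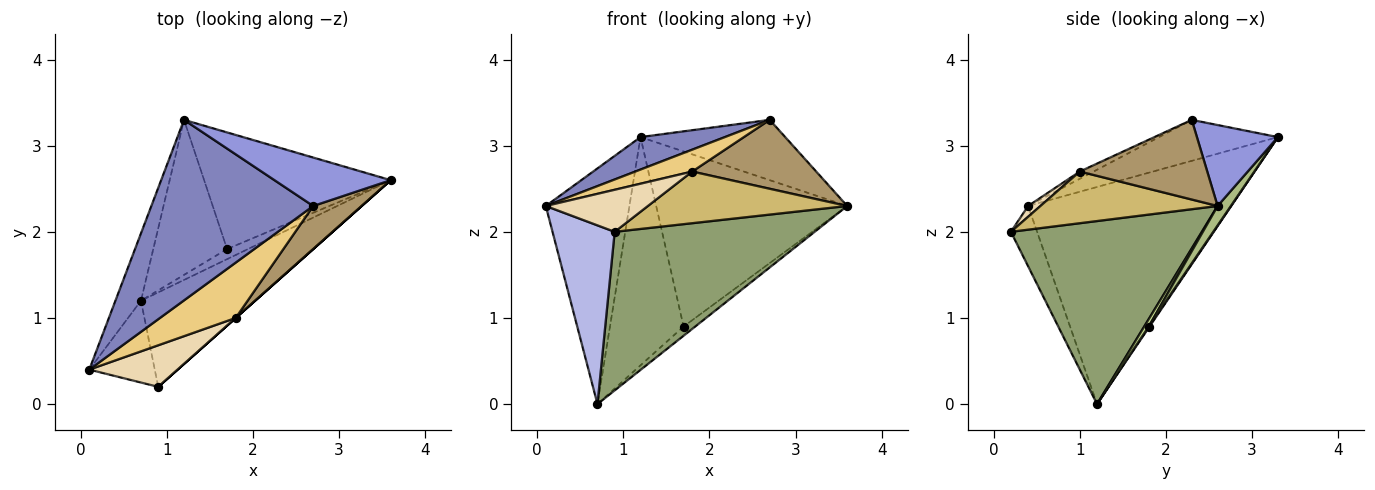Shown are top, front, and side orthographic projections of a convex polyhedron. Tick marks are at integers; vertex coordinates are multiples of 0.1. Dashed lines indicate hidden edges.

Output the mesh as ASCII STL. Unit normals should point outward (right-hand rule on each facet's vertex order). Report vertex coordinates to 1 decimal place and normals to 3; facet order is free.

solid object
 facet normal -0.919 0.379 -0.108
  outer loop
   vertex 0.7 1.2 0.0
   vertex 0.1 0.4 2.3
   vertex 1.2 3.3 3.1
  endloop
 endfacet
 facet normal -0.242 -0.172 0.955
  outer loop
   vertex 2.7 2.3 3.3
   vertex 1.2 3.3 3.1
   vertex 0.1 0.4 2.3
  endloop
 endfacet
 facet normal 0.400 0.715 0.574
  outer loop
   vertex 2.7 2.3 3.3
   vertex 3.6 2.6 2.3
   vertex 1.2 3.3 3.1
  endloop
 endfacet
 facet normal -0.358 -0.849 -0.389
  outer loop
   vertex 0.9 0.2 2.0
   vertex 0.1 0.4 2.3
   vertex 0.7 1.2 0.0
  endloop
 endfacet
 facet normal 0.634 -0.664 -0.396
  outer loop
   vertex 0.9 0.2 2.0
   vertex 0.7 1.2 0.0
   vertex 3.6 2.6 2.3
  endloop
 endfacet
 facet normal 0.058 0.831 -0.553
  outer loop
   vertex 1.7 1.8 0.9
   vertex 1.2 3.3 3.1
   vertex 3.6 2.6 2.3
  endloop
 endfacet
 facet normal 0.252 0.652 -0.715
  outer loop
   vertex 1.7 1.8 0.9
   vertex 3.6 2.6 2.3
   vertex 0.7 1.2 0.0
  endloop
 endfacet
 facet normal 0.009 0.827 -0.562
  outer loop
   vertex 1.7 1.8 0.9
   vertex 0.7 1.2 0.0
   vertex 1.2 3.3 3.1
  endloop
 endfacet
 facet normal 0.657 -0.639 0.400
  outer loop
   vertex 1.8 1.0 2.7
   vertex 3.6 2.6 2.3
   vertex 2.7 2.3 3.3
  endloop
 endfacet
 facet normal 0.664 -0.747 0.000
  outer loop
   vertex 1.8 1.0 2.7
   vertex 0.9 0.2 2.0
   vertex 3.6 2.6 2.3
  endloop
 endfacet
 facet normal -0.089 -0.366 0.926
  outer loop
   vertex 1.8 1.0 2.7
   vertex 2.7 2.3 3.3
   vertex 0.1 0.4 2.3
  endloop
 endfacet
 facet normal 0.085 -0.709 0.700
  outer loop
   vertex 1.8 1.0 2.7
   vertex 0.1 0.4 2.3
   vertex 0.9 0.2 2.0
  endloop
 endfacet
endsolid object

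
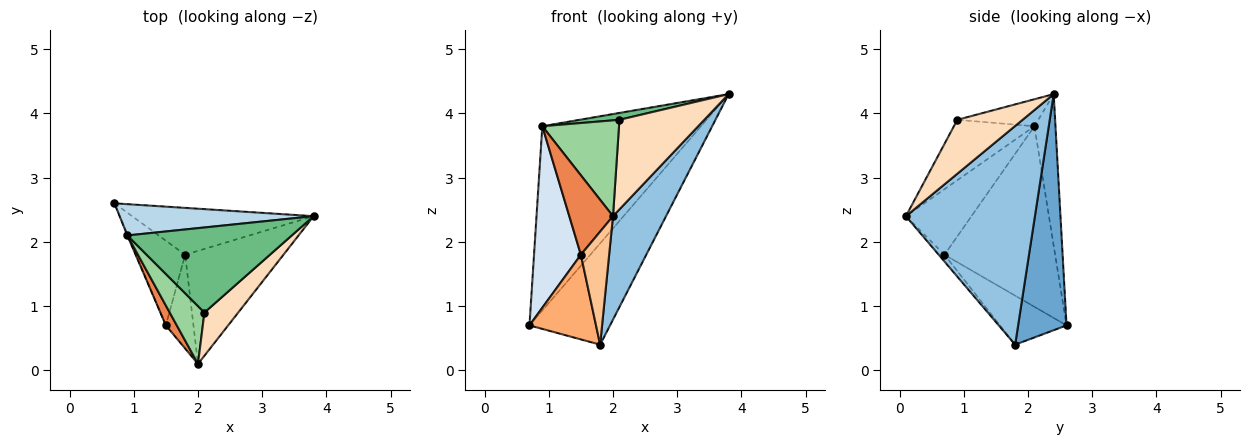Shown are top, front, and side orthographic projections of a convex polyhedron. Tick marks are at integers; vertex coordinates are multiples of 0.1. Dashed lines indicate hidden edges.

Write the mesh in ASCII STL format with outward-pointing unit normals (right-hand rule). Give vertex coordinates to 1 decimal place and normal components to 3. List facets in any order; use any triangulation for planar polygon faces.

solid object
 facet normal 0.479 0.797 -0.368
  outer loop
   vertex 1.8 1.8 0.4
   vertex 0.7 2.6 0.7
   vertex 3.8 2.4 4.3
  endloop
 endfacet
 facet normal 0.854 -0.351 -0.384
  outer loop
   vertex 1.8 1.8 0.4
   vertex 3.8 2.4 4.3
   vertex 2.0 0.1 2.4
  endloop
 endfacet
 facet normal -0.130 0.978 0.166
  outer loop
   vertex 0.9 2.1 3.8
   vertex 3.8 2.4 4.3
   vertex 0.7 2.6 0.7
  endloop
 endfacet
 facet normal -0.921 -0.390 -0.003
  outer loop
   vertex 1.5 0.7 1.8
   vertex 0.9 2.1 3.8
   vertex 0.7 2.6 0.7
  endloop
 endfacet
 facet normal -0.824 -0.549 0.137
  outer loop
   vertex 1.5 0.7 1.8
   vertex 2.0 0.1 2.4
   vertex 0.9 2.1 3.8
  endloop
 endfacet
 facet normal -0.577 -0.577 -0.577
  outer loop
   vertex 1.5 0.7 1.8
   vertex 0.7 2.6 0.7
   vertex 1.8 1.8 0.4
  endloop
 endfacet
 facet normal -0.156 -0.760 -0.631
  outer loop
   vertex 1.5 0.7 1.8
   vertex 1.8 1.8 0.4
   vertex 2.0 0.1 2.4
  endloop
 endfacet
 facet normal 0.569 -0.741 0.357
  outer loop
   vertex 2.1 0.9 3.9
   vertex 2.0 0.1 2.4
   vertex 3.8 2.4 4.3
  endloop
 endfacet
 facet normal -0.161 -0.079 0.984
  outer loop
   vertex 2.1 0.9 3.9
   vertex 3.8 2.4 4.3
   vertex 0.9 2.1 3.8
  endloop
 endfacet
 facet normal -0.669 -0.637 0.384
  outer loop
   vertex 2.1 0.9 3.9
   vertex 0.9 2.1 3.8
   vertex 2.0 0.1 2.4
  endloop
 endfacet
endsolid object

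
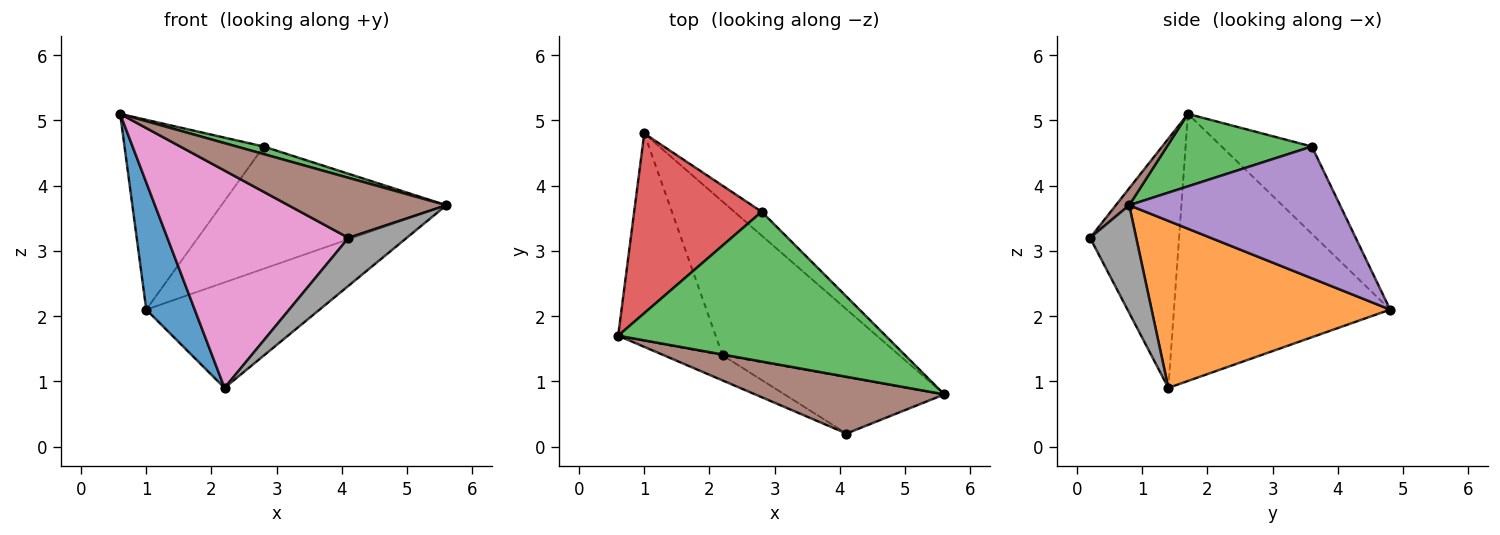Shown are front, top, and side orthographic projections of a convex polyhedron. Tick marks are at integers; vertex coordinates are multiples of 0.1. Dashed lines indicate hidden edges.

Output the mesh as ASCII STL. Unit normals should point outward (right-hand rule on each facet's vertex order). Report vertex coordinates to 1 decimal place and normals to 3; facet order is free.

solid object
 facet normal -0.919 -0.206 -0.335
  outer loop
   vertex 2.2 1.4 0.9
   vertex 0.6 1.7 5.1
   vertex 1.0 4.8 2.1
  endloop
 endfacet
 facet normal 0.614 0.446 -0.650
  outer loop
   vertex 2.2 1.4 0.9
   vertex 1.0 4.8 2.1
   vertex 5.6 0.8 3.7
  endloop
 endfacet
 facet normal 0.261 -0.049 0.964
  outer loop
   vertex 2.8 3.6 4.6
   vertex 0.6 1.7 5.1
   vertex 5.6 0.8 3.7
  endloop
 endfacet
 facet normal -0.426 0.657 0.622
  outer loop
   vertex 2.8 3.6 4.6
   vertex 1.0 4.8 2.1
   vertex 0.6 1.7 5.1
  endloop
 endfacet
 facet normal 0.677 0.722 -0.141
  outer loop
   vertex 2.8 3.6 4.6
   vertex 5.6 0.8 3.7
   vertex 1.0 4.8 2.1
  endloop
 endfacet
 facet normal 0.061 -0.725 0.686
  outer loop
   vertex 4.1 0.2 3.2
   vertex 5.6 0.8 3.7
   vertex 0.6 1.7 5.1
  endloop
 endfacet
 facet normal -0.439 -0.893 -0.103
  outer loop
   vertex 4.1 0.2 3.2
   vertex 0.6 1.7 5.1
   vertex 2.2 1.4 0.9
  endloop
 endfacet
 facet normal 0.456 -0.576 -0.678
  outer loop
   vertex 4.1 0.2 3.2
   vertex 2.2 1.4 0.9
   vertex 5.6 0.8 3.7
  endloop
 endfacet
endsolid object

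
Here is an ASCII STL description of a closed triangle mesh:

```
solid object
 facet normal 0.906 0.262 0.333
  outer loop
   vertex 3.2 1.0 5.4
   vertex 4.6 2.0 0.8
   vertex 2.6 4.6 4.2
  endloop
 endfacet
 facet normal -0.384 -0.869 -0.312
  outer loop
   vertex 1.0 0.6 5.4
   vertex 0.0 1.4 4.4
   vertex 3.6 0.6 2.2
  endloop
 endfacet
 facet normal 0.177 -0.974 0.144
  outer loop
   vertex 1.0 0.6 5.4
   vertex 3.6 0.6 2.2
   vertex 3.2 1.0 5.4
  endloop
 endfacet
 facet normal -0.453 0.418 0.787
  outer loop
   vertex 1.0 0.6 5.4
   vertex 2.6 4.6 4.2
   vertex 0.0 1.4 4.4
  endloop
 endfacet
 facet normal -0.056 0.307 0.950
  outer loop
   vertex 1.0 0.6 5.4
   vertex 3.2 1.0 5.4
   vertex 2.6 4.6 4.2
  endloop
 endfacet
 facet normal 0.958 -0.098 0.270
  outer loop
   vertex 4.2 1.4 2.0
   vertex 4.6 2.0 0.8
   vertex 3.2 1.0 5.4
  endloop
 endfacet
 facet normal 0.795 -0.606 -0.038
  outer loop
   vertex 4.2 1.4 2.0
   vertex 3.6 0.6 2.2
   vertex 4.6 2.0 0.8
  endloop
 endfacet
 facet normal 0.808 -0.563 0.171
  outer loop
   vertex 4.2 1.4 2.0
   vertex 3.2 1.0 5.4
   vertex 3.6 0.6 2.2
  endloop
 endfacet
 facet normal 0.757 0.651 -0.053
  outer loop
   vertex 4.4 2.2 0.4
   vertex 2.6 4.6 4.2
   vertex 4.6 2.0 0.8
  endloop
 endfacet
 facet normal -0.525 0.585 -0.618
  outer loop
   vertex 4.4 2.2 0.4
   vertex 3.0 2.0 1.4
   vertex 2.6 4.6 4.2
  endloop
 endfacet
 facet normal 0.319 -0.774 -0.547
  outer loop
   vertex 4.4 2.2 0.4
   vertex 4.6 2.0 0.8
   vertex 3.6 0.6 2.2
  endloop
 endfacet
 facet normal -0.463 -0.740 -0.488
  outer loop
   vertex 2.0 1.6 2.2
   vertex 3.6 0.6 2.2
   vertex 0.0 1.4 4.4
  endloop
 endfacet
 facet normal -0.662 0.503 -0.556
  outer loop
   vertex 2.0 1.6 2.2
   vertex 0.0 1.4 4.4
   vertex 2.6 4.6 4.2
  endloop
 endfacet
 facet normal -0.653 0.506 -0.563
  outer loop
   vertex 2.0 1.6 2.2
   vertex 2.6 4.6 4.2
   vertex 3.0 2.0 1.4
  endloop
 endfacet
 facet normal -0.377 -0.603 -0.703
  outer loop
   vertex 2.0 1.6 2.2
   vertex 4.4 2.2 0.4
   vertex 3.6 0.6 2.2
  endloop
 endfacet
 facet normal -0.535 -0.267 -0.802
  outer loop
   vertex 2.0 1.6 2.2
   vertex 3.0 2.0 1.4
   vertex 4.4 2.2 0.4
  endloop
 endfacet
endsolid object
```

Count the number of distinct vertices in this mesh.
10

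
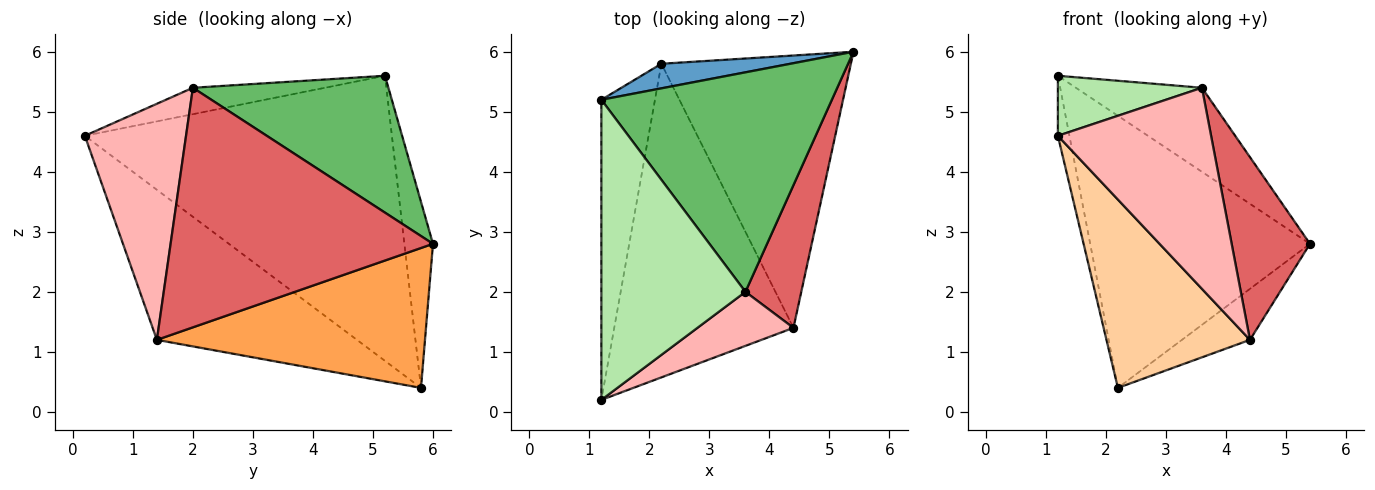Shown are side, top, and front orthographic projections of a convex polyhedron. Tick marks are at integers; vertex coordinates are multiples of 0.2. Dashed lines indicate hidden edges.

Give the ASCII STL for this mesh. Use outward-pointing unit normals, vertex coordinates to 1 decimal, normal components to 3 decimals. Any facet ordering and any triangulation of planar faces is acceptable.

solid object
 facet normal -0.129 0.988 0.089
  outer loop
   vertex 2.2 5.8 0.4
   vertex 1.2 5.2 5.6
   vertex 5.4 6.0 2.8
  endloop
 endfacet
 facet normal -0.982 0.037 -0.185
  outer loop
   vertex 2.2 5.8 0.4
   vertex 1.2 0.2 4.6
   vertex 1.2 5.2 5.6
  endloop
 endfacet
 facet normal 0.587 0.149 -0.796
  outer loop
   vertex 4.4 1.4 1.2
   vertex 2.2 5.8 0.4
   vertex 5.4 6.0 2.8
  endloop
 endfacet
 facet normal -0.583 -0.418 -0.696
  outer loop
   vertex 4.4 1.4 1.2
   vertex 1.2 0.2 4.6
   vertex 2.2 5.8 0.4
  endloop
 endfacet
 facet normal 0.485 0.313 0.817
  outer loop
   vertex 3.6 2.0 5.4
   vertex 5.4 6.0 2.8
   vertex 1.2 5.2 5.6
  endloop
 endfacet
 facet normal -0.177 -0.193 0.965
  outer loop
   vertex 3.6 2.0 5.4
   vertex 1.2 5.2 5.6
   vertex 1.2 0.2 4.6
  endloop
 endfacet
 facet normal 0.935 -0.279 0.218
  outer loop
   vertex 3.6 2.0 5.4
   vertex 4.4 1.4 1.2
   vertex 5.4 6.0 2.8
  endloop
 endfacet
 facet normal 0.538 -0.814 0.219
  outer loop
   vertex 3.6 2.0 5.4
   vertex 1.2 0.2 4.6
   vertex 4.4 1.4 1.2
  endloop
 endfacet
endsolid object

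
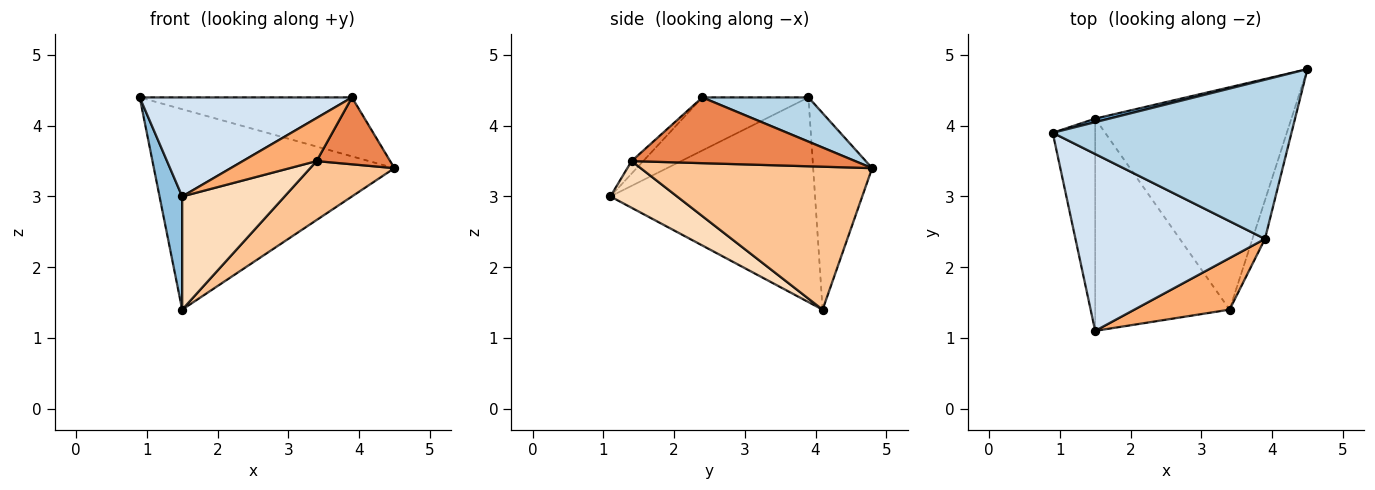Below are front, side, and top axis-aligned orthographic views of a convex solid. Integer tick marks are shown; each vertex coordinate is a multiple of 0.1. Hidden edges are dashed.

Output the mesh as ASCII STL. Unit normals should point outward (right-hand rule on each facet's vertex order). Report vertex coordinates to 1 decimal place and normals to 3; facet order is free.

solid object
 facet normal -0.238 0.971 0.017
  outer loop
   vertex 1.5 4.1 1.4
   vertex 0.9 3.9 4.4
   vertex 4.5 4.8 3.4
  endloop
 endfacet
 facet normal -0.973 -0.108 -0.202
  outer loop
   vertex 1.5 4.1 1.4
   vertex 1.5 1.1 3.0
   vertex 0.9 3.9 4.4
  endloop
 endfacet
 facet normal 0.171 0.342 0.924
  outer loop
   vertex 3.9 2.4 4.4
   vertex 4.5 4.8 3.4
   vertex 0.9 3.9 4.4
  endloop
 endfacet
 facet normal -0.237 -0.475 0.848
  outer loop
   vertex 3.9 2.4 4.4
   vertex 0.9 3.9 4.4
   vertex 1.5 1.1 3.0
  endloop
 endfacet
 facet normal 0.935 -0.308 -0.177
  outer loop
   vertex 3.4 1.4 3.5
   vertex 4.5 4.8 3.4
   vertex 3.9 2.4 4.4
  endloop
 endfacet
 facet normal -0.100 -0.637 0.764
  outer loop
   vertex 3.4 1.4 3.5
   vertex 3.9 2.4 4.4
   vertex 1.5 1.1 3.0
  endloop
 endfacet
 facet normal 0.576 -0.210 -0.790
  outer loop
   vertex 3.4 1.4 3.5
   vertex 1.5 4.1 1.4
   vertex 4.5 4.8 3.4
  endloop
 endfacet
 facet normal 0.293 -0.450 -0.844
  outer loop
   vertex 3.4 1.4 3.5
   vertex 1.5 1.1 3.0
   vertex 1.5 4.1 1.4
  endloop
 endfacet
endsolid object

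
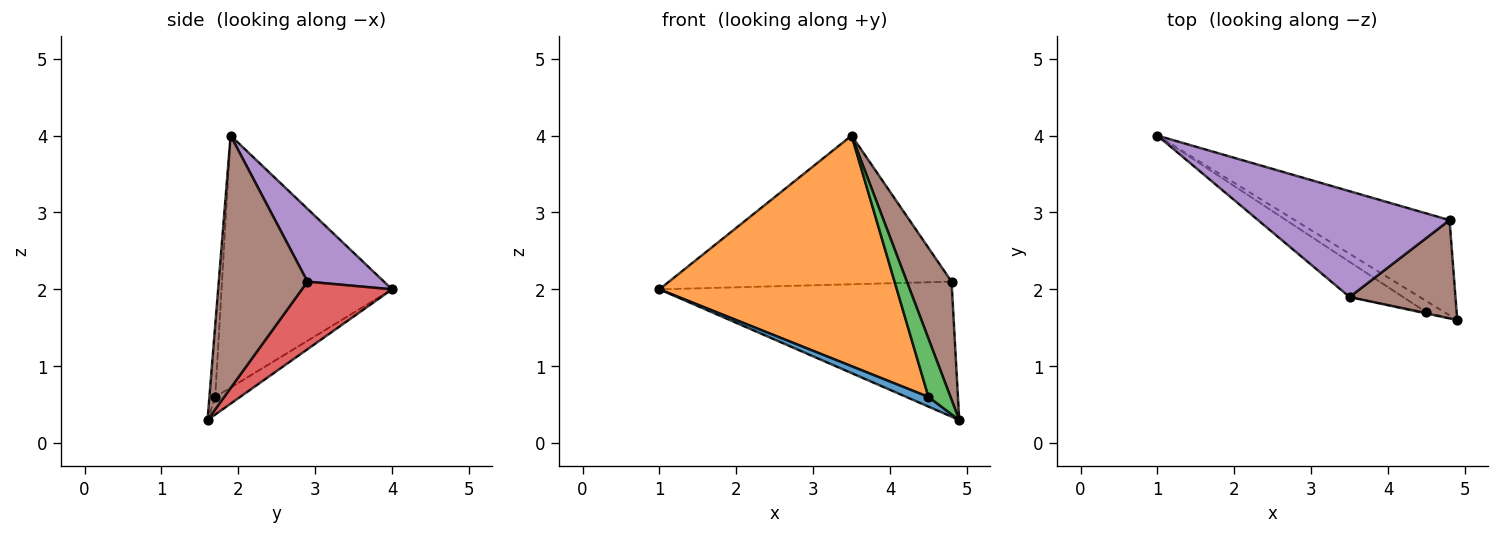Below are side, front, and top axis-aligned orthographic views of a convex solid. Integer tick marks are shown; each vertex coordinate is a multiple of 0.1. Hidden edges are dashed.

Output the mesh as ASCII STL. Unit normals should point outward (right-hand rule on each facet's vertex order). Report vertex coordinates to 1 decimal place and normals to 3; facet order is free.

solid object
 facet normal -0.591 -0.526 -0.612
  outer loop
   vertex 4.5 1.7 0.6
   vertex 1.0 4.0 2.0
   vertex 4.9 1.6 0.3
  endloop
 endfacet
 facet normal -0.579 -0.806 -0.123
  outer loop
   vertex 4.5 1.7 0.6
   vertex 3.5 1.9 4.0
   vertex 1.0 4.0 2.0
  endloop
 endfacet
 facet normal -0.255 -0.967 -0.018
  outer loop
   vertex 4.5 1.7 0.6
   vertex 4.9 1.6 0.3
   vertex 3.5 1.9 4.0
  endloop
 endfacet
 facet normal 0.244 0.793 -0.559
  outer loop
   vertex 4.8 2.9 2.1
   vertex 4.9 1.6 0.3
   vertex 1.0 4.0 2.0
  endloop
 endfacet
 facet normal 0.215 0.796 0.566
  outer loop
   vertex 4.8 2.9 2.1
   vertex 1.0 4.0 2.0
   vertex 3.5 1.9 4.0
  endloop
 endfacet
 facet normal 0.836 -0.421 0.351
  outer loop
   vertex 4.8 2.9 2.1
   vertex 3.5 1.9 4.0
   vertex 4.9 1.6 0.3
  endloop
 endfacet
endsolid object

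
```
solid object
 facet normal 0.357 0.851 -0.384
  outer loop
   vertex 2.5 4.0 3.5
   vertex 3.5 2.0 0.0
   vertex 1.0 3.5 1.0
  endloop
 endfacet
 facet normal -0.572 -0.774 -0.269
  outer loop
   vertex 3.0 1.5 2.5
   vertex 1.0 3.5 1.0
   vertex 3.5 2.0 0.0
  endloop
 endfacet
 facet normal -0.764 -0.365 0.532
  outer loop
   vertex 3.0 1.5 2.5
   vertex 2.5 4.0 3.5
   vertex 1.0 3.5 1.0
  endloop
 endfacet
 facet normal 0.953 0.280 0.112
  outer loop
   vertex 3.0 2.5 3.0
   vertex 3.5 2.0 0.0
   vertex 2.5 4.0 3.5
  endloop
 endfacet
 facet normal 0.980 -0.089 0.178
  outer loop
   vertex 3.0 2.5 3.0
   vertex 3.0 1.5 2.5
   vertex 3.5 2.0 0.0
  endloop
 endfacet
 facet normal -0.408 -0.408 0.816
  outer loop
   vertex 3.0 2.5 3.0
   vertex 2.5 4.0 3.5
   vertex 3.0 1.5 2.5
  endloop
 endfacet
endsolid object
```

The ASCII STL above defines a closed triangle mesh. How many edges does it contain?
9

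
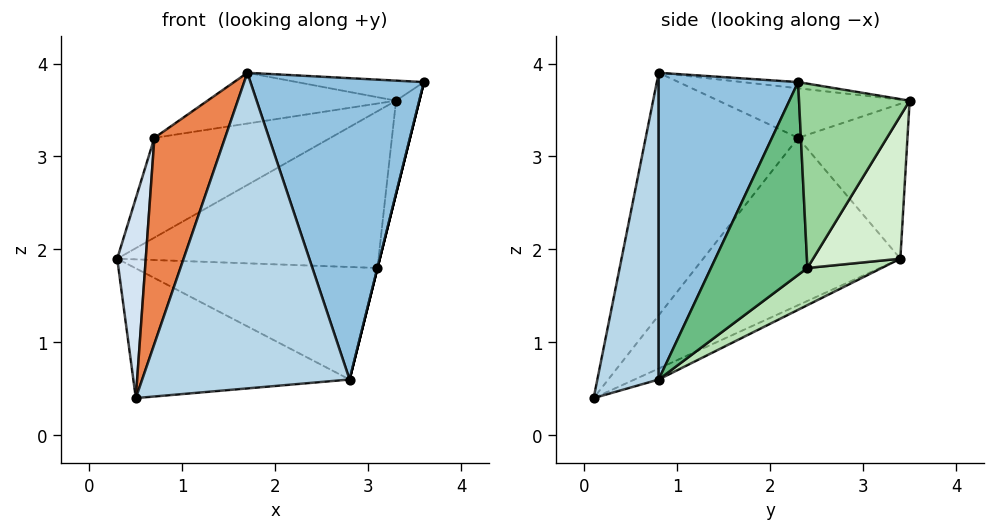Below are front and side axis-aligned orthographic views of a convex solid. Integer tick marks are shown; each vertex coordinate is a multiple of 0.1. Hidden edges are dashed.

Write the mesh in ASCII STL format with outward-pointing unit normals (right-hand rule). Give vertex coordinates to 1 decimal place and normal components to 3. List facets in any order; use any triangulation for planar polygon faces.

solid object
 facet normal -0.046 0.411 -0.910
  outer loop
   vertex 2.8 0.8 0.6
   vertex 0.5 0.1 0.4
   vertex 0.3 3.4 1.9
  endloop
 endfacet
 facet normal 0.613 -0.763 0.204
  outer loop
   vertex 2.8 0.8 0.6
   vertex 3.6 2.3 3.8
   vertex 1.7 0.8 3.9
  endloop
 endfacet
 facet normal 0.282 -0.955 0.094
  outer loop
   vertex 2.8 0.8 0.6
   vertex 1.7 0.8 3.9
   vertex 0.5 0.1 0.4
  endloop
 endfacet
 facet normal -0.973 -0.141 0.180
  outer loop
   vertex 0.7 2.3 3.2
   vertex 0.3 3.4 1.9
   vertex 0.5 0.1 0.4
  endloop
 endfacet
 facet normal -0.844 -0.391 0.368
  outer loop
   vertex 0.7 2.3 3.2
   vertex 0.5 0.1 0.4
   vertex 1.7 0.8 3.9
  endloop
 endfacet
 facet normal -0.396 0.637 0.661
  outer loop
   vertex 3.3 3.5 3.6
   vertex 0.3 3.4 1.9
   vertex 0.7 2.3 3.2
  endloop
 endfacet
 facet normal -0.065 0.148 0.987
  outer loop
   vertex 3.3 3.5 3.6
   vertex 1.7 0.8 3.9
   vertex 3.6 2.3 3.8
  endloop
 endfacet
 facet normal -0.262 0.259 0.930
  outer loop
   vertex 3.3 3.5 3.6
   vertex 0.7 2.3 3.2
   vertex 1.7 0.8 3.9
  endloop
 endfacet
 facet normal 0.970 0.000 -0.243
  outer loop
   vertex 3.1 2.4 1.8
   vertex 3.6 2.3 3.8
   vertex 2.8 0.8 0.6
  endloop
 endfacet
 facet normal 0.953 0.200 -0.228
  outer loop
   vertex 3.1 2.4 1.8
   vertex 3.3 3.5 3.6
   vertex 3.6 2.3 3.8
  endloop
 endfacet
 facet normal 0.175 0.570 -0.803
  outer loop
   vertex 3.1 2.4 1.8
   vertex 2.8 0.8 0.6
   vertex 0.3 3.4 1.9
  endloop
 endfacet
 facet normal 0.270 0.808 -0.524
  outer loop
   vertex 3.1 2.4 1.8
   vertex 0.3 3.4 1.9
   vertex 3.3 3.5 3.6
  endloop
 endfacet
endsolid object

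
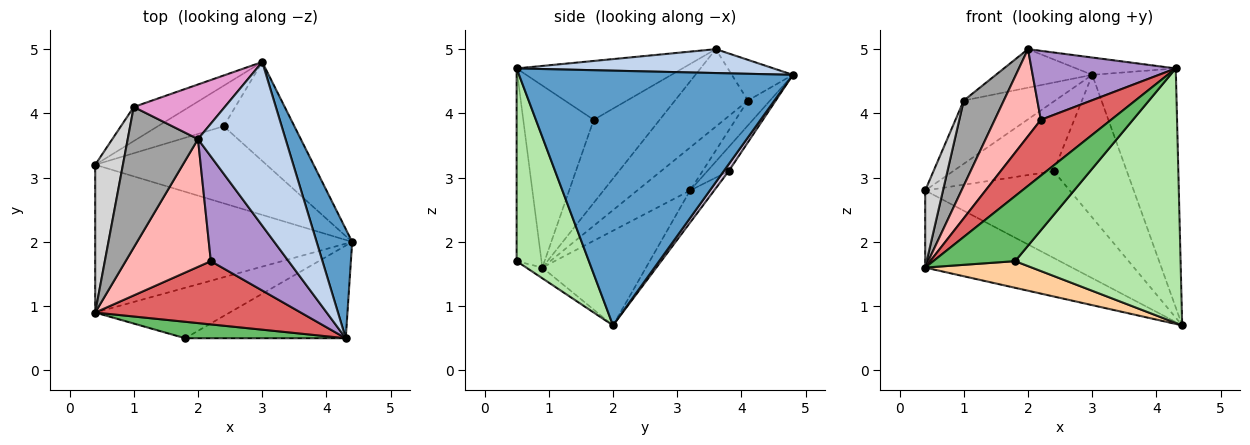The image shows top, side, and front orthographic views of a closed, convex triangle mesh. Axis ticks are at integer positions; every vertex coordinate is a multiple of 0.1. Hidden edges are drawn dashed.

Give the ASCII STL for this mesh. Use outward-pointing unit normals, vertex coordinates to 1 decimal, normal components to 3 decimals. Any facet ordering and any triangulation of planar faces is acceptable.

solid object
 facet normal 0.948 0.290 0.132
  outer loop
   vertex 4.3 0.5 4.7
   vertex 4.4 2.0 0.7
   vertex 3.0 4.8 4.6
  endloop
 endfacet
 facet normal 0.262 0.102 0.960
  outer loop
   vertex 2.0 3.6 5.0
   vertex 4.3 0.5 4.7
   vertex 3.0 4.8 4.6
  endloop
 endfacet
 facet normal -0.311 0.440 -0.843
  outer loop
   vertex 0.4 3.2 2.8
   vertex 4.4 2.0 0.7
   vertex 0.4 0.9 1.6
  endloop
 endfacet
 facet normal -0.070 -0.466 -0.882
  outer loop
   vertex 1.8 0.5 1.7
   vertex 0.4 0.9 1.6
   vertex 4.4 2.0 0.7
  endloop
 endfacet
 facet normal -0.283 -0.930 0.235
  outer loop
   vertex 1.8 0.5 1.7
   vertex 4.3 0.5 4.7
   vertex 0.4 0.9 1.6
  endloop
 endfacet
 facet normal 0.380 -0.869 -0.316
  outer loop
   vertex 1.8 0.5 1.7
   vertex 4.4 2.0 0.7
   vertex 4.3 0.5 4.7
  endloop
 endfacet
 facet normal -0.553 -0.551 0.625
  outer loop
   vertex 2.2 1.7 3.9
   vertex 0.4 0.9 1.6
   vertex 4.3 0.5 4.7
  endloop
 endfacet
 facet normal -0.627 -0.439 0.644
  outer loop
   vertex 2.2 1.7 3.9
   vertex 2.0 3.6 5.0
   vertex 0.4 0.9 1.6
  endloop
 endfacet
 facet normal -0.535 -0.465 0.706
  outer loop
   vertex 2.2 1.7 3.9
   vertex 4.3 0.5 4.7
   vertex 2.0 3.6 5.0
  endloop
 endfacet
 facet normal 0.055 0.820 -0.569
  outer loop
   vertex 2.4 3.8 3.1
   vertex 3.0 4.8 4.6
   vertex 4.4 2.0 0.7
  endloop
 endfacet
 facet normal -0.124 0.742 -0.659
  outer loop
   vertex 2.4 3.8 3.1
   vertex 4.4 2.0 0.7
   vertex 0.4 3.2 2.8
  endloop
 endfacet
 facet normal -0.181 0.850 -0.494
  outer loop
   vertex 2.4 3.8 3.1
   vertex 0.4 3.2 2.8
   vertex 3.0 4.8 4.6
  endloop
 endfacet
 facet normal -0.343 0.542 0.767
  outer loop
   vertex 1.0 4.1 4.2
   vertex 2.0 3.6 5.0
   vertex 3.0 4.8 4.6
  endloop
 endfacet
 facet normal -0.209 0.861 -0.464
  outer loop
   vertex 1.0 4.1 4.2
   vertex 3.0 4.8 4.6
   vertex 0.4 3.2 2.8
  endloop
 endfacet
 facet normal -0.686 -0.377 0.622
  outer loop
   vertex 1.0 4.1 4.2
   vertex 0.4 0.9 1.6
   vertex 2.0 3.6 5.0
  endloop
 endfacet
 facet normal -0.809 -0.272 0.522
  outer loop
   vertex 1.0 4.1 4.2
   vertex 0.4 3.2 2.8
   vertex 0.4 0.9 1.6
  endloop
 endfacet
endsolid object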